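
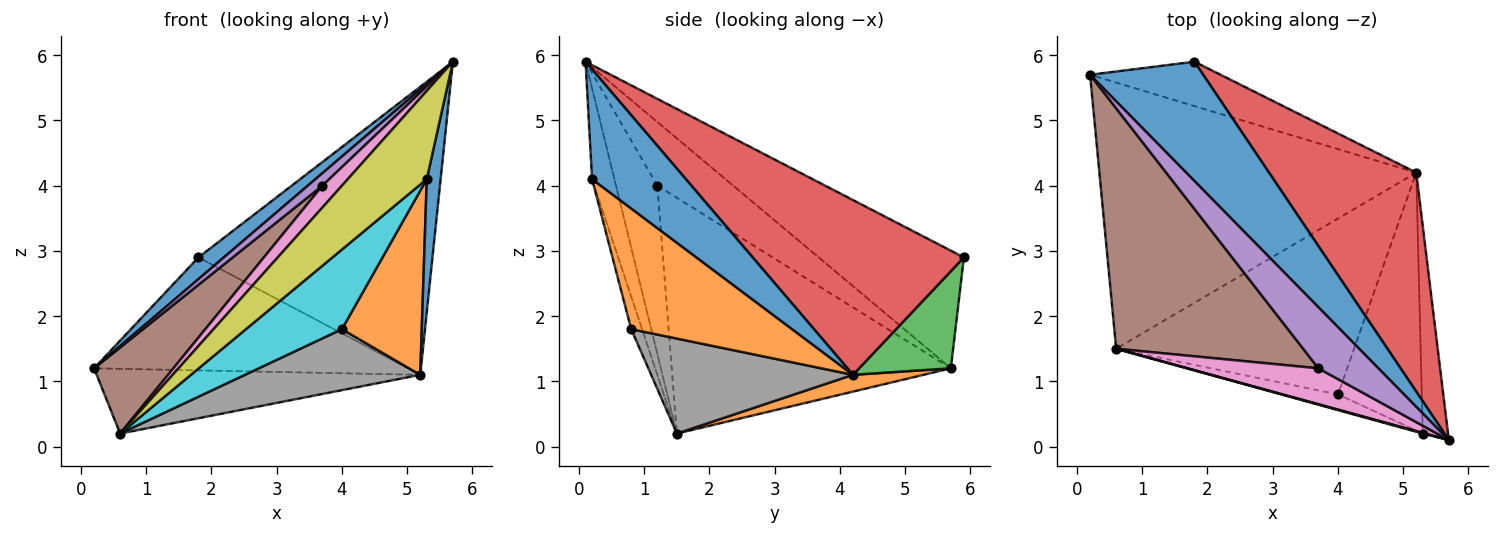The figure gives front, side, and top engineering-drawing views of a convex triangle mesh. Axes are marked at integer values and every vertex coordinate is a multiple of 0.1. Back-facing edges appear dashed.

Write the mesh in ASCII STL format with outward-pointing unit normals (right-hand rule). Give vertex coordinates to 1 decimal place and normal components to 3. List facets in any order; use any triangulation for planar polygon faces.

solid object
 facet normal -0.715 -0.125 0.688
  outer loop
   vertex 1.8 5.9 2.9
   vertex 0.2 5.7 1.2
   vertex 5.7 0.1 5.9
  endloop
 endfacet
 facet normal 0.051 0.236 -0.970
  outer loop
   vertex 5.2 4.2 1.1
   vertex 0.6 1.5 0.2
   vertex 0.2 5.7 1.2
  endloop
 endfacet
 facet normal 0.262 0.898 -0.353
  outer loop
   vertex 5.2 4.2 1.1
   vertex 0.2 5.7 1.2
   vertex 1.8 5.9 2.9
  endloop
 endfacet
 facet normal 0.583 0.647 0.491
  outer loop
   vertex 5.2 4.2 1.1
   vertex 1.8 5.9 2.9
   vertex 5.7 0.1 5.9
  endloop
 endfacet
 facet normal -0.721 -0.138 0.679
  outer loop
   vertex 3.7 1.2 4.0
   vertex 5.7 0.1 5.9
   vertex 0.2 5.7 1.2
  endloop
 endfacet
 facet normal -0.765 -0.217 0.607
  outer loop
   vertex 3.7 1.2 4.0
   vertex 0.2 5.7 1.2
   vertex 0.6 1.5 0.2
  endloop
 endfacet
 facet normal -0.739 -0.350 0.575
  outer loop
   vertex 3.7 1.2 4.0
   vertex 0.6 1.5 0.2
   vertex 5.7 0.1 5.9
  endloop
 endfacet
 facet normal 0.353 -0.307 -0.884
  outer loop
   vertex 4.0 0.8 1.8
   vertex 0.6 1.5 0.2
   vertex 5.2 4.2 1.1
  endloop
 endfacet
 facet normal -0.272 -0.962 0.007
  outer loop
   vertex 5.3 0.2 4.1
   vertex 5.7 0.1 5.9
   vertex 0.6 1.5 0.2
  endloop
 endfacet
 facet normal -0.110 -0.975 -0.192
  outer loop
   vertex 5.3 0.2 4.1
   vertex 0.6 1.5 0.2
   vertex 4.0 0.8 1.8
  endloop
 endfacet
 facet normal 0.965 -0.143 -0.222
  outer loop
   vertex 5.3 0.2 4.1
   vertex 5.2 4.2 1.1
   vertex 5.7 0.1 5.9
  endloop
 endfacet
 facet normal 0.761 -0.377 -0.528
  outer loop
   vertex 5.3 0.2 4.1
   vertex 4.0 0.8 1.8
   vertex 5.2 4.2 1.1
  endloop
 endfacet
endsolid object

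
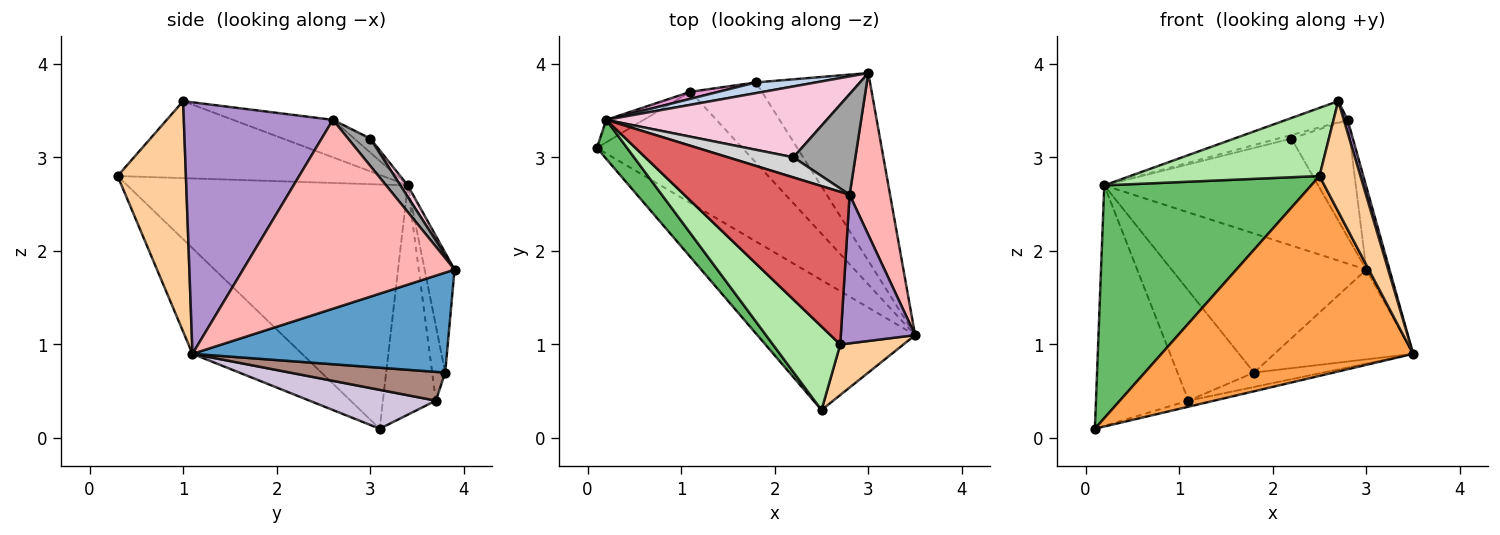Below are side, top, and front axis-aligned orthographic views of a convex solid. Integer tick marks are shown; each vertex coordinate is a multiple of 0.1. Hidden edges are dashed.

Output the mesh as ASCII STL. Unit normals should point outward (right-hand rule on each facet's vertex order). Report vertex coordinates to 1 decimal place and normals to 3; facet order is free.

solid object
 facet normal 0.620 0.338 -0.708
  outer loop
   vertex 1.8 3.8 0.7
   vertex 3.0 3.9 1.8
   vertex 3.5 1.1 0.9
  endloop
 endfacet
 facet normal -0.152 0.986 0.076
  outer loop
   vertex 1.8 3.8 0.7
   vertex 0.2 3.4 2.7
   vertex 3.0 3.9 1.8
  endloop
 endfacet
 facet normal -0.343 -0.788 -0.512
  outer loop
   vertex 2.5 0.3 2.8
   vertex 0.1 3.1 0.1
   vertex 3.5 1.1 0.9
  endloop
 endfacet
 facet normal 0.835 -0.500 0.229
  outer loop
   vertex 2.5 0.3 2.8
   vertex 3.5 1.1 0.9
   vertex 2.7 1.0 3.6
  endloop
 endfacet
 facet normal -0.801 -0.591 0.099
  outer loop
   vertex 2.5 0.3 2.8
   vertex 0.2 3.4 2.7
   vertex 0.1 3.1 0.1
  endloop
 endfacet
 facet normal -0.663 -0.473 0.580
  outer loop
   vertex 2.5 0.3 2.8
   vertex 2.7 1.0 3.6
   vertex 0.2 3.4 2.7
  endloop
 endfacet
 facet normal -0.219 0.134 0.966
  outer loop
   vertex 2.8 2.6 3.4
   vertex 0.2 3.4 2.7
   vertex 2.7 1.0 3.6
  endloop
 endfacet
 facet normal 0.972 0.107 0.208
  outer loop
   vertex 2.8 2.6 3.4
   vertex 3.5 1.1 0.9
   vertex 3.0 3.9 1.8
  endloop
 endfacet
 facet normal 0.959 -0.025 0.283
  outer loop
   vertex 2.8 2.6 3.4
   vertex 2.7 1.0 3.6
   vertex 3.5 1.1 0.9
  endloop
 endfacet
 facet normal 0.258 0.053 -0.965
  outer loop
   vertex 1.1 3.7 0.4
   vertex 3.5 1.1 0.9
   vertex 0.1 3.1 0.1
  endloop
 endfacet
 facet normal 0.369 0.164 -0.915
  outer loop
   vertex 1.1 3.7 0.4
   vertex 1.8 3.8 0.7
   vertex 3.5 1.1 0.9
  endloop
 endfacet
 facet normal -0.495 0.865 -0.081
  outer loop
   vertex 1.1 3.7 0.4
   vertex 0.1 3.1 0.1
   vertex 0.2 3.4 2.7
  endloop
 endfacet
 facet normal -0.167 0.984 0.063
  outer loop
   vertex 1.1 3.7 0.4
   vertex 0.2 3.4 2.7
   vertex 1.8 3.8 0.7
  endloop
 endfacet
 facet normal 0.029 0.833 0.552
  outer loop
   vertex 2.2 3.0 3.2
   vertex 3.0 3.9 1.8
   vertex 0.2 3.4 2.7
  endloop
 endfacet
 facet normal 0.277 0.729 0.627
  outer loop
   vertex 2.2 3.0 3.2
   vertex 2.8 2.6 3.4
   vertex 3.0 3.9 1.8
  endloop
 endfacet
 facet normal -0.206 0.172 0.963
  outer loop
   vertex 2.2 3.0 3.2
   vertex 0.2 3.4 2.7
   vertex 2.8 2.6 3.4
  endloop
 endfacet
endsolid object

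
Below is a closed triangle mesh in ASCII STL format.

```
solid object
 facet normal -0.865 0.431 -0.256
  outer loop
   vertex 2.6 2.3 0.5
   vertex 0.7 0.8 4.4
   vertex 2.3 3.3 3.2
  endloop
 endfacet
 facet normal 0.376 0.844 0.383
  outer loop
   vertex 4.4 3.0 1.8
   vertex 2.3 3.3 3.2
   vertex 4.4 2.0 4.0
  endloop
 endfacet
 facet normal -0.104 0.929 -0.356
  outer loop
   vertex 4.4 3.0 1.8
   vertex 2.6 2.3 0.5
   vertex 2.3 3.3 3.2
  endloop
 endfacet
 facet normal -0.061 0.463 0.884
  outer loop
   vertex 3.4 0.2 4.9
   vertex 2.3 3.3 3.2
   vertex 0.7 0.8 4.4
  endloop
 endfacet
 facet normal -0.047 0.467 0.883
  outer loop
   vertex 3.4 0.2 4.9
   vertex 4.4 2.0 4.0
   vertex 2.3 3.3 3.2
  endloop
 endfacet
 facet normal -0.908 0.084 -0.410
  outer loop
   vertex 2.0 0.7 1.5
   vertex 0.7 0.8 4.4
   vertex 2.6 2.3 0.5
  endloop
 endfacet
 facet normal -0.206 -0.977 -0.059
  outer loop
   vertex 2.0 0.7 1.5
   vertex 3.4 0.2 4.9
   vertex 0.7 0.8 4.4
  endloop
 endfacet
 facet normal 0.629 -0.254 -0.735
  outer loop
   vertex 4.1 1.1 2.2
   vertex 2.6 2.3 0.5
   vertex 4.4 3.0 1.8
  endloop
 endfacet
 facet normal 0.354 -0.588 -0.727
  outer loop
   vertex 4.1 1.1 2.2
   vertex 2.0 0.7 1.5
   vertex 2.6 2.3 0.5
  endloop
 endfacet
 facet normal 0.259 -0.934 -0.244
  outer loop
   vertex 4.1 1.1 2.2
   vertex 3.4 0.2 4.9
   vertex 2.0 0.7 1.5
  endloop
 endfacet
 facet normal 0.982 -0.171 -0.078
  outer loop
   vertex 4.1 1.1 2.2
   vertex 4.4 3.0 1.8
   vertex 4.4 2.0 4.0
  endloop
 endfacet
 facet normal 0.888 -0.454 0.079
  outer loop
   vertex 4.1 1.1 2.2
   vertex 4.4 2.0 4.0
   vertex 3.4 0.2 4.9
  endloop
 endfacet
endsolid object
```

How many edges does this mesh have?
18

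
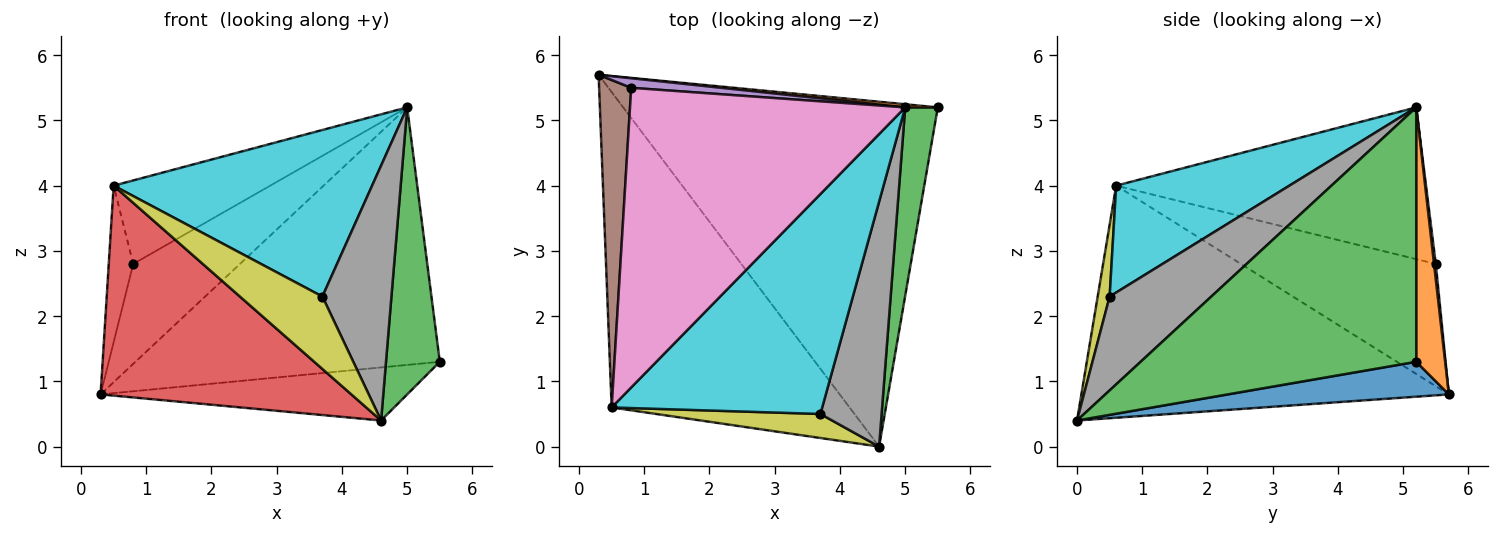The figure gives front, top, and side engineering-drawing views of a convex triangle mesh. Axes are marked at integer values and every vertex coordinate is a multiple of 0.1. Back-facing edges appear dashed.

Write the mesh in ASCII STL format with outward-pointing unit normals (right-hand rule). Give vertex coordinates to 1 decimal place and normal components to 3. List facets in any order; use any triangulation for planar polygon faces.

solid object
 facet normal 0.109 0.151 -0.982
  outer loop
   vertex 4.6 0.0 0.4
   vertex 0.3 5.7 0.8
   vertex 5.5 5.2 1.3
  endloop
 endfacet
 facet normal 0.095 0.995 0.012
  outer loop
   vertex 5.0 5.2 5.2
   vertex 5.5 5.2 1.3
   vertex 0.3 5.7 0.8
  endloop
 endfacet
 facet normal 0.974 -0.190 0.125
  outer loop
   vertex 5.0 5.2 5.2
   vertex 4.6 0.0 0.4
   vertex 5.5 5.2 1.3
  endloop
 endfacet
 facet normal -0.630 -0.430 -0.646
  outer loop
   vertex 0.5 0.6 4.0
   vertex 0.3 5.7 0.8
   vertex 4.6 0.0 0.4
  endloop
 endfacet
 facet normal 0.017 0.995 0.095
  outer loop
   vertex 0.8 5.5 2.8
   vertex 5.0 5.2 5.2
   vertex 0.3 5.7 0.8
  endloop
 endfacet
 facet normal -0.960 0.121 0.252
  outer loop
   vertex 0.8 5.5 2.8
   vertex 0.3 5.7 0.8
   vertex 0.5 0.6 4.0
  endloop
 endfacet
 facet normal -0.469 0.237 0.851
  outer loop
   vertex 0.8 5.5 2.8
   vertex 0.5 0.6 4.0
   vertex 5.0 5.2 5.2
  endloop
 endfacet
 facet normal 0.728 -0.494 0.475
  outer loop
   vertex 3.7 0.5 2.3
   vertex 4.6 0.0 0.4
   vertex 5.0 5.2 5.2
  endloop
 endfacet
 facet normal 0.136 -0.940 0.312
  outer loop
   vertex 3.7 0.5 2.3
   vertex 0.5 0.6 4.0
   vertex 4.6 0.0 0.4
  endloop
 endfacet
 facet normal 0.375 -0.560 0.739
  outer loop
   vertex 3.7 0.5 2.3
   vertex 5.0 5.2 5.2
   vertex 0.5 0.6 4.0
  endloop
 endfacet
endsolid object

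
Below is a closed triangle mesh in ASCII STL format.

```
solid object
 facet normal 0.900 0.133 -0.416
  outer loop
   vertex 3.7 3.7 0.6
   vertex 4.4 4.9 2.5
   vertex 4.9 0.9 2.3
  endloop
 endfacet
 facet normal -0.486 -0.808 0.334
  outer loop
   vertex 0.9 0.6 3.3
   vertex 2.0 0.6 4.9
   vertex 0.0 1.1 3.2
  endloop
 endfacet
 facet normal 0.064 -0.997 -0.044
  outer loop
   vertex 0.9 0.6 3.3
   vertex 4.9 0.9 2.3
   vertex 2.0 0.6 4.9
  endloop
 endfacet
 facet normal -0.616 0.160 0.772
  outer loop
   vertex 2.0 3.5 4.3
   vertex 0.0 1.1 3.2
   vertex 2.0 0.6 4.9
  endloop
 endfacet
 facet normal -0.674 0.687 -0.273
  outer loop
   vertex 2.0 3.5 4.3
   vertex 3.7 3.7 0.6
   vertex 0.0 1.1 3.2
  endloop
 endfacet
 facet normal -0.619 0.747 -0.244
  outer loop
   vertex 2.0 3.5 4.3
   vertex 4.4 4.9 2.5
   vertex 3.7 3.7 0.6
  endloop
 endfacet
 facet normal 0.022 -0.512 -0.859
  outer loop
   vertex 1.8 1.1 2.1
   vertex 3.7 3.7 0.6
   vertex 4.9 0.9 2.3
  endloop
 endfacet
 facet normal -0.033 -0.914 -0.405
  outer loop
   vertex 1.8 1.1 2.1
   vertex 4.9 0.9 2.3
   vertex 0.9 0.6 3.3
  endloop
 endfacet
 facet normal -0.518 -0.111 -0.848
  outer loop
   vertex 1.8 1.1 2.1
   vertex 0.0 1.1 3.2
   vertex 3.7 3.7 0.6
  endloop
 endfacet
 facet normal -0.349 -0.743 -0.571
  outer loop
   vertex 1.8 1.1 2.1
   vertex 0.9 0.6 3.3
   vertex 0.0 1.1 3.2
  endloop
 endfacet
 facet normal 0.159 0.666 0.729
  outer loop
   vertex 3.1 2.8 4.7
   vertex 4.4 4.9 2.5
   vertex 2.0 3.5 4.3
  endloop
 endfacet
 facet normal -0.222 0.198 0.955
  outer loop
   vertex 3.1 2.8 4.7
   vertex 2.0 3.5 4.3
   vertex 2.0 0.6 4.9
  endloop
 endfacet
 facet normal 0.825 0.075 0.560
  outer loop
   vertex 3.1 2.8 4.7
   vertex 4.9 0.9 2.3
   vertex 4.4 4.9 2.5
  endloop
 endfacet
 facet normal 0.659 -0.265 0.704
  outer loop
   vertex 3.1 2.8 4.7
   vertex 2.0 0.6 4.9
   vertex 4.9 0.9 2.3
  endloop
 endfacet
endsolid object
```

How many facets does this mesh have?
14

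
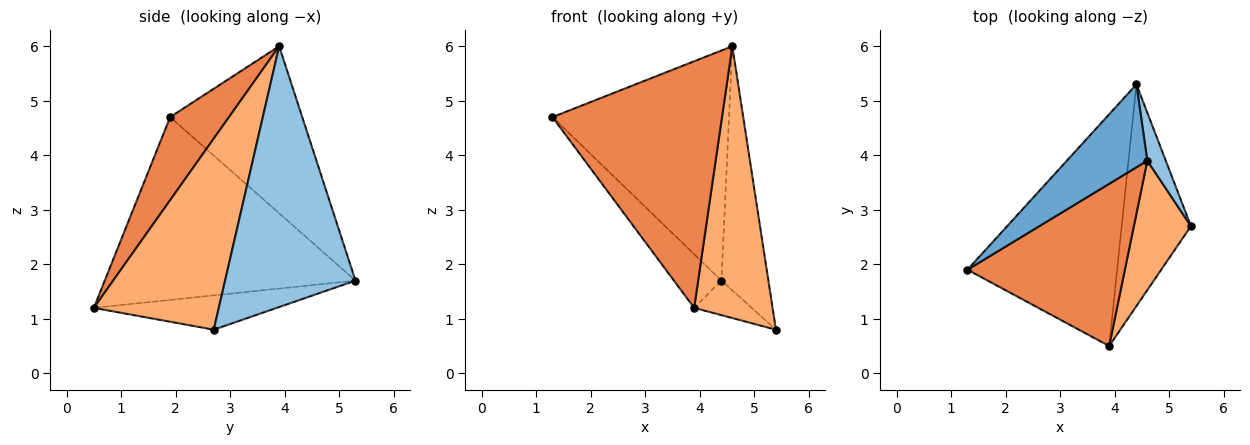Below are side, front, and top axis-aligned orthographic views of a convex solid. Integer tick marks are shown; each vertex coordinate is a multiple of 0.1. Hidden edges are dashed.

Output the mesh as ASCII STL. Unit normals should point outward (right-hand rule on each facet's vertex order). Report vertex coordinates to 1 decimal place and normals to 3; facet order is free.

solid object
 facet normal -0.576 0.769 0.277
  outer loop
   vertex 4.6 3.9 6.0
   vertex 4.4 5.3 1.7
   vertex 1.3 1.9 4.7
  endloop
 endfacet
 facet normal 0.939 0.338 0.066
  outer loop
   vertex 4.6 3.9 6.0
   vertex 5.4 2.7 0.8
   vertex 4.4 5.3 1.7
  endloop
 endfacet
 facet normal -0.766 0.145 -0.627
  outer loop
   vertex 3.9 0.5 1.2
   vertex 1.3 1.9 4.7
   vertex 4.4 5.3 1.7
  endloop
 endfacet
 facet normal -0.439 0.138 -0.888
  outer loop
   vertex 3.9 0.5 1.2
   vertex 4.4 5.3 1.7
   vertex 5.4 2.7 0.8
  endloop
 endfacet
 facet normal 0.278 -0.802 0.528
  outer loop
   vertex 3.9 0.5 1.2
   vertex 4.6 3.9 6.0
   vertex 1.3 1.9 4.7
  endloop
 endfacet
 facet normal 0.821 -0.515 0.245
  outer loop
   vertex 3.9 0.5 1.2
   vertex 5.4 2.7 0.8
   vertex 4.6 3.9 6.0
  endloop
 endfacet
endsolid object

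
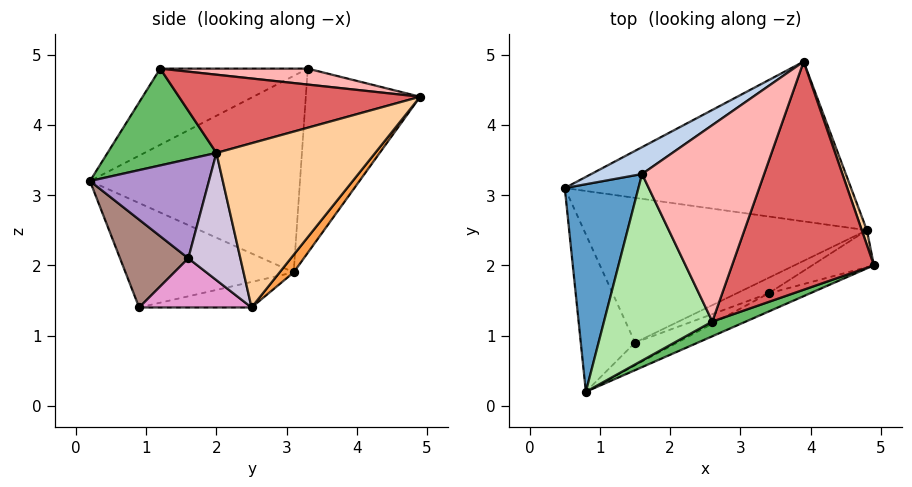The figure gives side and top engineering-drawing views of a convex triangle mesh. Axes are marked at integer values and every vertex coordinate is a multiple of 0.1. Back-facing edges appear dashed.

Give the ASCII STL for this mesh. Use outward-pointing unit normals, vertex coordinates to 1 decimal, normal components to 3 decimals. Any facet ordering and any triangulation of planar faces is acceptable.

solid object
 facet normal -0.935 0.060 0.350
  outer loop
   vertex 1.6 3.3 4.8
   vertex 0.5 3.1 1.9
   vertex 0.8 0.2 3.2
  endloop
 endfacet
 facet normal -0.547 0.824 0.151
  outer loop
   vertex 3.9 4.9 4.4
   vertex 0.5 3.1 1.9
   vertex 1.6 3.3 4.8
  endloop
 endfacet
 facet normal 0.038 0.786 -0.617
  outer loop
   vertex 4.8 2.5 1.4
   vertex 0.5 3.1 1.9
   vertex 3.9 4.9 4.4
  endloop
 endfacet
 facet normal 0.947 0.319 0.029
  outer loop
   vertex 4.8 2.5 1.4
   vertex 3.9 4.9 4.4
   vertex 4.9 2.0 3.6
  endloop
 endfacet
 facet normal 0.387 -0.912 0.134
  outer loop
   vertex 2.6 1.2 4.8
   vertex 0.8 0.2 3.2
   vertex 4.9 2.0 3.6
  endloop
 endfacet
 facet normal -0.555 -0.264 0.789
  outer loop
   vertex 2.6 1.2 4.8
   vertex 1.6 3.3 4.8
   vertex 0.8 0.2 3.2
  endloop
 endfacet
 facet normal 0.482 -0.075 0.873
  outer loop
   vertex 2.6 1.2 4.8
   vertex 4.9 2.0 3.6
   vertex 3.9 4.9 4.4
  endloop
 endfacet
 facet normal 0.129 0.062 0.990
  outer loop
   vertex 2.6 1.2 4.8
   vertex 3.9 4.9 4.4
   vertex 1.6 3.3 4.8
  endloop
 endfacet
 facet normal 0.410 -0.896 -0.171
  outer loop
   vertex 3.4 1.6 2.1
   vertex 4.9 2.0 3.6
   vertex 0.8 0.2 3.2
  endloop
 endfacet
 facet normal 0.449 -0.867 -0.217
  outer loop
   vertex 3.4 1.6 2.1
   vertex 4.8 2.5 1.4
   vertex 4.9 2.0 3.6
  endloop
 endfacet
 facet normal 0.401 -0.896 -0.192
  outer loop
   vertex 1.5 0.9 1.4
   vertex 3.4 1.6 2.1
   vertex 0.8 0.2 3.2
  endloop
 endfacet
 facet normal -0.850 -0.286 -0.442
  outer loop
   vertex 1.5 0.9 1.4
   vertex 0.8 0.2 3.2
   vertex 0.5 3.1 1.9
  endloop
 endfacet
 facet normal 0.420 -0.866 -0.274
  outer loop
   vertex 1.5 0.9 1.4
   vertex 4.8 2.5 1.4
   vertex 3.4 1.6 2.1
  endloop
 endfacet
 facet normal -0.088 0.182 -0.979
  outer loop
   vertex 1.5 0.9 1.4
   vertex 0.5 3.1 1.9
   vertex 4.8 2.5 1.4
  endloop
 endfacet
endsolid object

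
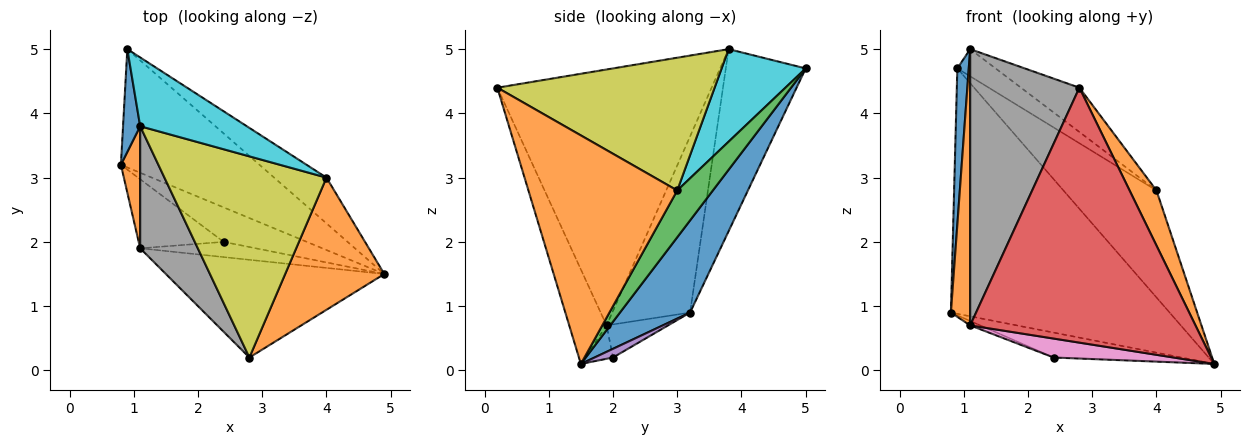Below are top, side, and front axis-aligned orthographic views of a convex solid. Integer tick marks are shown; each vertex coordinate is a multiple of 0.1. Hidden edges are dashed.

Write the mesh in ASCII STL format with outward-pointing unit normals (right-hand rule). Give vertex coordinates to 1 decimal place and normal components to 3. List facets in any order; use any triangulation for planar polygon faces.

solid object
 facet normal 0.277 0.865 -0.417
  outer loop
   vertex 0.9 5.0 4.7
   vertex 4.9 1.5 0.1
   vertex 0.8 3.2 0.9
  endloop
 endfacet
 facet normal 0.905 -0.164 0.393
  outer loop
   vertex 4.0 3.0 2.8
   vertex 2.8 0.2 4.4
   vertex 4.9 1.5 0.1
  endloop
 endfacet
 facet normal 0.332 0.867 -0.371
  outer loop
   vertex 4.0 3.0 2.8
   vertex 4.9 1.5 0.1
   vertex 0.9 5.0 4.7
  endloop
 endfacet
 facet normal -0.153 -0.923 -0.354
  outer loop
   vertex 1.1 1.9 0.7
   vertex 4.9 1.5 0.1
   vertex 2.8 0.2 4.4
  endloop
 endfacet
 facet normal 0.084 0.584 -0.808
  outer loop
   vertex 2.4 2.0 0.2
   vertex 0.8 3.2 0.9
   vertex 4.9 1.5 0.1
  endloop
 endfacet
 facet normal -0.362 0.059 -0.930
  outer loop
   vertex 2.4 2.0 0.2
   vertex 1.1 1.9 0.7
   vertex 0.8 3.2 0.9
  endloop
 endfacet
 facet normal -0.178 -0.767 -0.616
  outer loop
   vertex 2.4 2.0 0.2
   vertex 4.9 1.5 0.1
   vertex 1.1 1.9 0.7
  endloop
 endfacet
 facet normal -0.874 -0.445 0.197
  outer loop
   vertex 1.1 3.8 5.0
   vertex 1.1 1.9 0.7
   vertex 2.8 0.2 4.4
  endloop
 endfacet
 facet normal 0.625 0.168 0.763
  outer loop
   vertex 1.1 3.8 5.0
   vertex 2.8 0.2 4.4
   vertex 4.0 3.0 2.8
  endloop
 endfacet
 facet normal 0.628 0.286 0.724
  outer loop
   vertex 1.1 3.8 5.0
   vertex 4.0 3.0 2.8
   vertex 0.9 5.0 4.7
  endloop
 endfacet
 facet normal -0.986 -0.141 0.093
  outer loop
   vertex 1.1 3.8 5.0
   vertex 0.9 5.0 4.7
   vertex 0.8 3.2 0.9
  endloop
 endfacet
 facet normal -0.965 -0.239 0.106
  outer loop
   vertex 1.1 3.8 5.0
   vertex 0.8 3.2 0.9
   vertex 1.1 1.9 0.7
  endloop
 endfacet
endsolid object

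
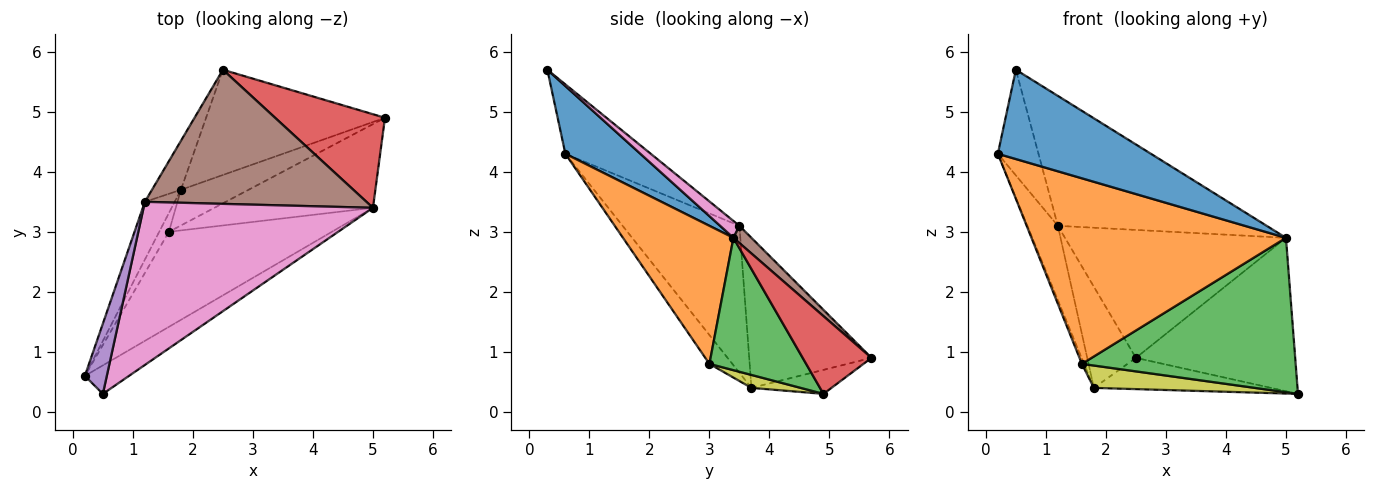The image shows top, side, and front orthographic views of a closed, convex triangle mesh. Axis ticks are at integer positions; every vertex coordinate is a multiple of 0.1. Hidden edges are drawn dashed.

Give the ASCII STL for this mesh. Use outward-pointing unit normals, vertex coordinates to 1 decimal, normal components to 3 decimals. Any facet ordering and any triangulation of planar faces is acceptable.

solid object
 facet normal 0.423 -0.863 -0.276
  outer loop
   vertex 5.0 3.4 2.9
   vertex 0.5 0.3 5.7
   vertex 0.2 0.6 4.3
  endloop
 endfacet
 facet normal 0.360 -0.830 -0.425
  outer loop
   vertex 5.0 3.4 2.9
   vertex 0.2 0.6 4.3
   vertex 1.6 3.0 0.8
  endloop
 endfacet
 facet normal 0.370 -0.817 -0.443
  outer loop
   vertex 5.0 3.4 2.9
   vertex 1.6 3.0 0.8
   vertex 5.2 4.9 0.3
  endloop
 endfacet
 facet normal 0.346 0.801 0.489
  outer loop
   vertex 5.0 3.4 2.9
   vertex 5.2 4.9 0.3
   vertex 2.5 5.7 0.9
  endloop
 endfacet
 facet normal -0.868 0.413 0.275
  outer loop
   vertex 1.2 3.5 3.1
   vertex 0.2 0.6 4.3
   vertex 0.5 0.3 5.7
  endloop
 endfacet
 facet normal 0.056 0.689 0.722
  outer loop
   vertex 1.2 3.5 3.1
   vertex 5.0 3.4 2.9
   vertex 2.5 5.7 0.9
  endloop
 endfacet
 facet normal 0.057 0.622 0.781
  outer loop
   vertex 1.2 3.5 3.1
   vertex 0.5 0.3 5.7
   vertex 5.0 3.4 2.9
  endloop
 endfacet
 facet normal -0.128 0.282 -0.951
  outer loop
   vertex 1.8 3.7 0.4
   vertex 2.5 5.7 0.9
   vertex 5.2 4.9 0.3
  endloop
 endfacet
 facet normal 0.160 -0.524 -0.837
  outer loop
   vertex 1.8 3.7 0.4
   vertex 5.2 4.9 0.3
   vertex 1.6 3.0 0.8
  endloop
 endfacet
 facet normal -0.915 0.364 -0.176
  outer loop
   vertex 1.8 3.7 0.4
   vertex 1.2 3.5 3.1
   vertex 2.5 5.7 0.9
  endloop
 endfacet
 facet normal -0.944 0.089 -0.317
  outer loop
   vertex 1.8 3.7 0.4
   vertex 1.6 3.0 0.8
   vertex 0.2 0.6 4.3
  endloop
 endfacet
 facet normal -0.949 0.248 -0.193
  outer loop
   vertex 1.8 3.7 0.4
   vertex 0.2 0.6 4.3
   vertex 1.2 3.5 3.1
  endloop
 endfacet
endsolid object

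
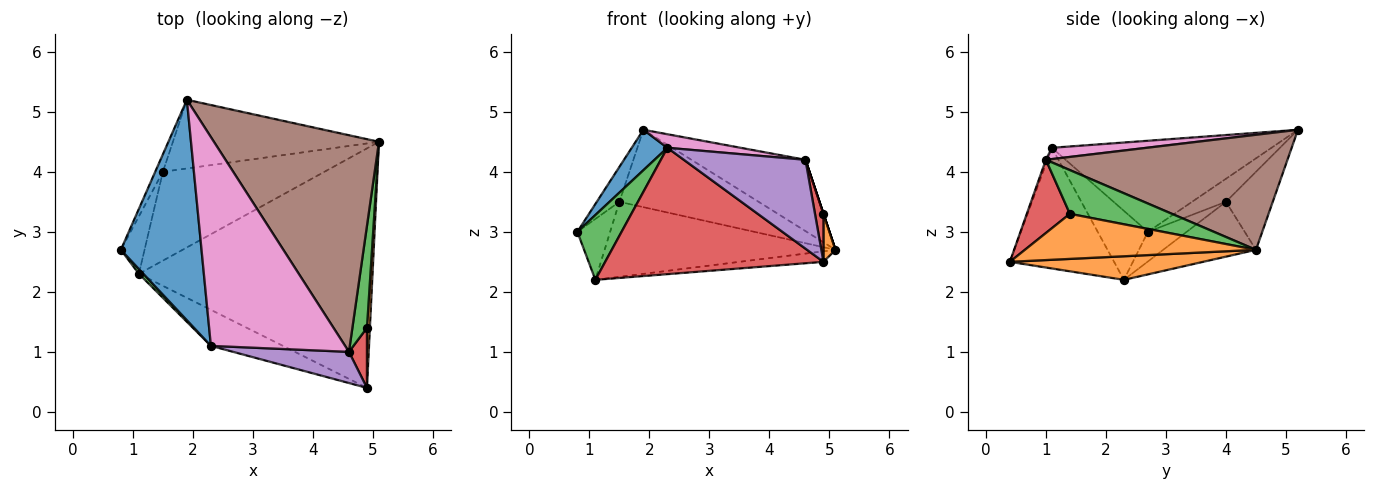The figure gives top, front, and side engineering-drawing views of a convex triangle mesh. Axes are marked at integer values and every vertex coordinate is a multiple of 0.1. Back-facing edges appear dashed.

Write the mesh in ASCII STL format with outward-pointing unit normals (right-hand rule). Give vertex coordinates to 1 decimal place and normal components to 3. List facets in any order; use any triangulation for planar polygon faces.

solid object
 facet normal -0.743 -0.121 0.658
  outer loop
   vertex 2.3 1.1 4.4
   vertex 1.9 5.2 4.7
   vertex 0.8 2.7 3.0
  endloop
 endfacet
 facet normal 0.100 0.044 -0.994
  outer loop
   vertex 1.1 2.3 2.2
   vertex 5.1 4.5 2.7
   vertex 4.9 0.4 2.5
  endloop
 endfacet
 facet normal -0.750 -0.660 0.049
  outer loop
   vertex 1.1 2.3 2.2
   vertex 2.3 1.1 4.4
   vertex 0.8 2.7 3.0
  endloop
 endfacet
 facet normal -0.417 -0.874 -0.249
  outer loop
   vertex 1.1 2.3 2.2
   vertex 4.9 0.4 2.5
   vertex 2.3 1.1 4.4
  endloop
 endfacet
 facet normal -0.012 -0.944 0.331
  outer loop
   vertex 4.6 1.0 4.2
   vertex 2.3 1.1 4.4
   vertex 4.9 0.4 2.5
  endloop
 endfacet
 facet normal 0.552 0.261 0.792
  outer loop
   vertex 4.6 1.0 4.2
   vertex 5.1 4.5 2.7
   vertex 1.9 5.2 4.7
  endloop
 endfacet
 facet normal 0.084 -0.065 0.994
  outer loop
   vertex 4.6 1.0 4.2
   vertex 1.9 5.2 4.7
   vertex 2.3 1.1 4.4
  endloop
 endfacet
 facet normal -0.244 0.725 -0.644
  outer loop
   vertex 1.5 4.0 3.5
   vertex 1.9 5.2 4.7
   vertex 5.1 4.5 2.7
  endloop
 endfacet
 facet normal -0.251 0.625 -0.740
  outer loop
   vertex 1.5 4.0 3.5
   vertex 5.1 4.5 2.7
   vertex 1.1 2.3 2.2
  endloop
 endfacet
 facet normal -0.802 0.535 -0.267
  outer loop
   vertex 1.5 4.0 3.5
   vertex 0.8 2.7 3.0
   vertex 1.9 5.2 4.7
  endloop
 endfacet
 facet normal -0.652 0.551 -0.520
  outer loop
   vertex 1.5 4.0 3.5
   vertex 1.1 2.3 2.2
   vertex 0.8 2.7 3.0
  endloop
 endfacet
 facet normal 0.997 -0.052 0.065
  outer loop
   vertex 4.9 1.4 3.3
   vertex 4.9 0.4 2.5
   vertex 5.1 4.5 2.7
  endloop
 endfacet
 facet normal 0.949 0.000 0.316
  outer loop
   vertex 4.9 1.4 3.3
   vertex 5.1 4.5 2.7
   vertex 4.6 1.0 4.2
  endloop
 endfacet
 facet normal 0.954 -0.188 0.235
  outer loop
   vertex 4.9 1.4 3.3
   vertex 4.6 1.0 4.2
   vertex 4.9 0.4 2.5
  endloop
 endfacet
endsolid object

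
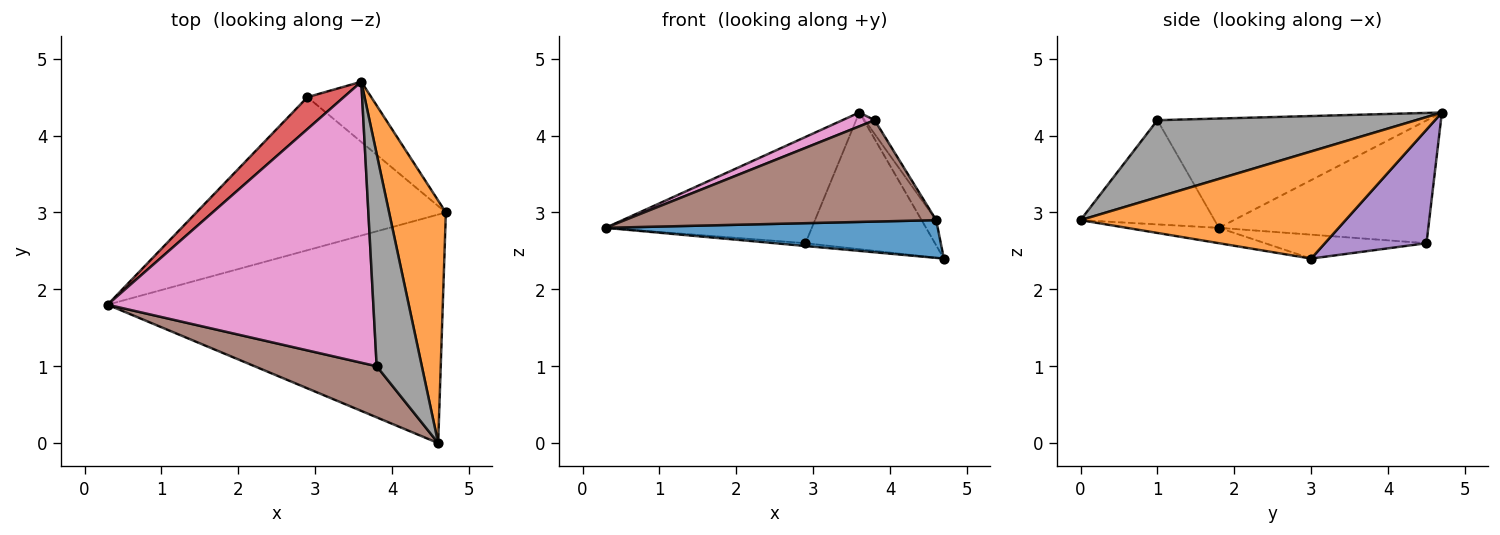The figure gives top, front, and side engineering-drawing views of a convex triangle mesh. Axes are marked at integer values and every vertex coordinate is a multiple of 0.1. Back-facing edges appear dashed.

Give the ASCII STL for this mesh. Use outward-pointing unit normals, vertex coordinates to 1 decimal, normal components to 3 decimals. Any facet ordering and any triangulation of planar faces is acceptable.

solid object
 facet normal -0.045 -0.163 -0.986
  outer loop
   vertex 4.6 0.0 2.9
   vertex 0.3 1.8 2.8
   vertex 4.7 3.0 2.4
  endloop
 endfacet
 facet normal 0.883 0.049 0.468
  outer loop
   vertex 3.6 4.7 4.3
   vertex 4.6 0.0 2.9
   vertex 4.7 3.0 2.4
  endloop
 endfacet
 facet normal -0.095 0.018 -0.995
  outer loop
   vertex 2.9 4.5 2.6
   vertex 4.7 3.0 2.4
   vertex 0.3 1.8 2.8
  endloop
 endfacet
 facet normal -0.697 0.687 0.206
  outer loop
   vertex 2.9 4.5 2.6
   vertex 0.3 1.8 2.8
   vertex 3.6 4.7 4.3
  endloop
 endfacet
 facet normal 0.583 0.743 -0.328
  outer loop
   vertex 2.9 4.5 2.6
   vertex 3.6 4.7 4.3
   vertex 4.7 3.0 2.4
  endloop
 endfacet
 facet normal -0.359 -0.833 0.420
  outer loop
   vertex 3.8 1.0 4.2
   vertex 0.3 1.8 2.8
   vertex 4.6 0.0 2.9
  endloop
 endfacet
 facet normal -0.380 -0.046 0.924
  outer loop
   vertex 3.8 1.0 4.2
   vertex 3.6 4.7 4.3
   vertex 0.3 1.8 2.8
  endloop
 endfacet
 facet normal 0.862 0.033 0.505
  outer loop
   vertex 3.8 1.0 4.2
   vertex 4.6 0.0 2.9
   vertex 3.6 4.7 4.3
  endloop
 endfacet
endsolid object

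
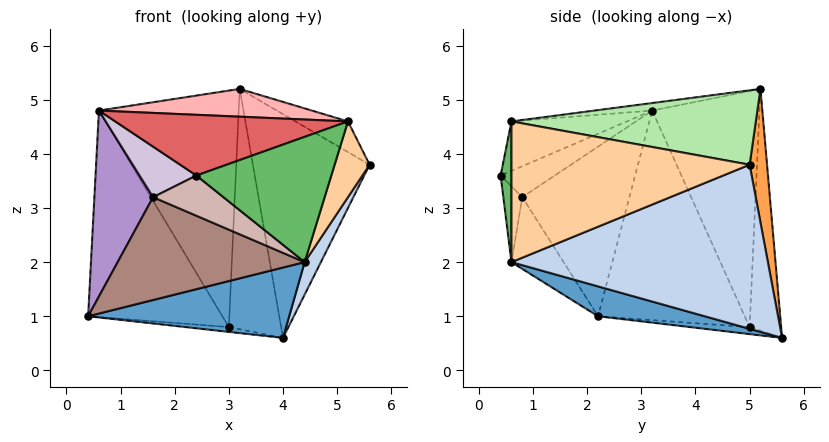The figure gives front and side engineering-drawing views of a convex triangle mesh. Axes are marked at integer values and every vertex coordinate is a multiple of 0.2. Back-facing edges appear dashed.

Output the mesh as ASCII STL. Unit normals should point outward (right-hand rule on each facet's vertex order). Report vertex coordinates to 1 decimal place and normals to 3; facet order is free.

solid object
 facet normal 0.136 -0.257 -0.957
  outer loop
   vertex 4.0 5.6 0.6
   vertex 4.4 0.6 2.0
   vertex 0.4 2.2 1.0
  endloop
 endfacet
 facet normal 0.889 -0.056 -0.455
  outer loop
   vertex 4.0 5.6 0.6
   vertex 5.6 5.0 3.8
   vertex 4.4 0.6 2.0
  endloop
 endfacet
 facet normal 0.147 0.983 0.111
  outer loop
   vertex 4.0 5.6 0.6
   vertex 3.2 5.2 5.2
   vertex 5.6 5.0 3.8
  endloop
 endfacet
 facet normal 0.947 -0.139 -0.291
  outer loop
   vertex 5.2 0.6 4.6
   vertex 4.4 0.6 2.0
   vertex 5.6 5.0 3.8
  endloop
 endfacet
 facet normal 0.080 -0.996 -0.025
  outer loop
   vertex 5.2 0.6 4.6
   vertex 2.4 0.4 3.6
   vertex 4.4 0.6 2.0
  endloop
 endfacet
 facet normal 0.508 0.109 0.855
  outer loop
   vertex 5.2 0.6 4.6
   vertex 5.6 5.0 3.8
   vertex 3.2 5.2 5.2
  endloop
 endfacet
 facet normal -0.255 -0.515 0.818
  outer loop
   vertex 5.2 0.6 4.6
   vertex 0.6 3.2 4.8
   vertex 2.4 0.4 3.6
  endloop
 endfacet
 facet normal -0.040 -0.146 0.988
  outer loop
   vertex 5.2 0.6 4.6
   vertex 3.2 5.2 5.2
   vertex 0.6 3.2 4.8
  endloop
 endfacet
 facet normal -0.864 -0.473 0.170
  outer loop
   vertex 1.6 0.8 3.2
   vertex 0.6 3.2 4.8
   vertex 0.4 2.2 1.0
  endloop
 endfacet
 facet normal -0.577 -0.606 0.548
  outer loop
   vertex 1.6 0.8 3.2
   vertex 2.4 0.4 3.6
   vertex 0.6 3.2 4.8
  endloop
 endfacet
 facet normal -0.244 -0.873 -0.423
  outer loop
   vertex 1.6 0.8 3.2
   vertex 0.4 2.2 1.0
   vertex 4.4 0.6 2.0
  endloop
 endfacet
 facet normal -0.237 -0.882 -0.407
  outer loop
   vertex 1.6 0.8 3.2
   vertex 4.4 0.6 2.0
   vertex 2.4 0.4 3.6
  endloop
 endfacet
 facet normal -0.731 0.669 -0.138
  outer loop
   vertex 3.0 5.0 0.8
   vertex 0.4 2.2 1.0
   vertex 0.6 3.2 4.8
  endloop
 endfacet
 facet normal -0.325 0.236 -0.916
  outer loop
   vertex 3.0 5.0 0.8
   vertex 4.0 5.6 0.6
   vertex 0.4 2.2 1.0
  endloop
 endfacet
 facet normal -0.609 0.793 -0.008
  outer loop
   vertex 3.0 5.0 0.8
   vertex 0.6 3.2 4.8
   vertex 3.2 5.2 5.2
  endloop
 endfacet
 facet normal -0.517 0.856 -0.015
  outer loop
   vertex 3.0 5.0 0.8
   vertex 3.2 5.2 5.2
   vertex 4.0 5.6 0.6
  endloop
 endfacet
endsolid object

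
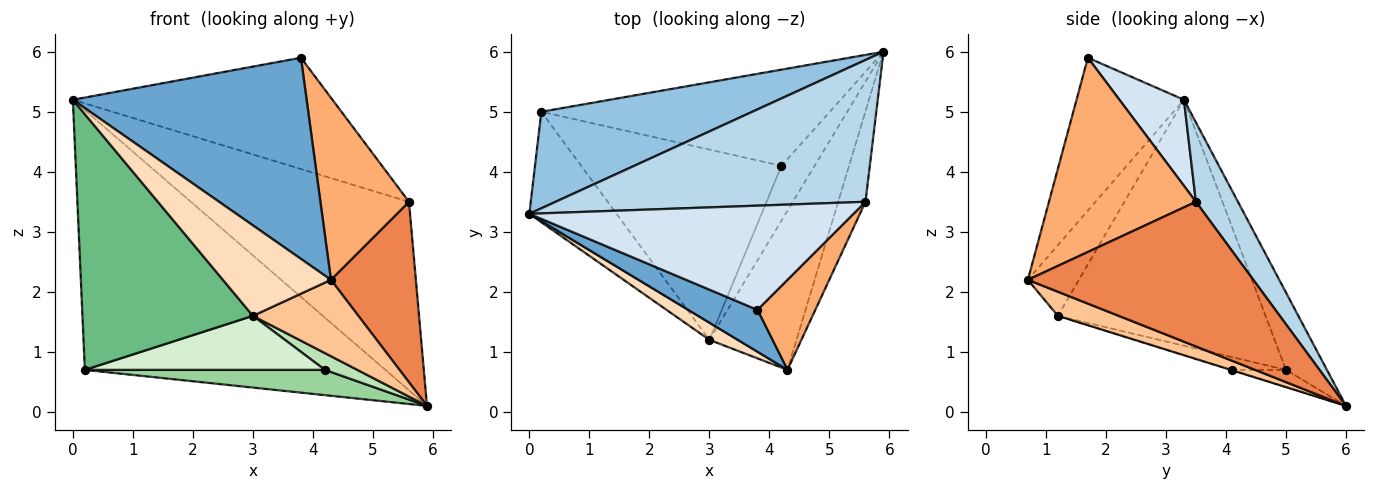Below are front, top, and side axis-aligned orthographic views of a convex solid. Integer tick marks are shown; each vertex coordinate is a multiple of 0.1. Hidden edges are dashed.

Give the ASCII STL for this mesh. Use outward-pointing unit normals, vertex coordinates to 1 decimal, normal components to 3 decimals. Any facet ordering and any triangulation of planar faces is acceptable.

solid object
 facet normal -0.410 -0.893 0.186
  outer loop
   vertex 3.8 1.7 5.9
   vertex 0.0 3.3 5.2
   vertex 4.3 0.7 2.2
  endloop
 endfacet
 facet normal -0.127 0.930 0.346
  outer loop
   vertex 0.2 5.0 0.7
   vertex 0.0 3.3 5.2
   vertex 5.9 6.0 0.1
  endloop
 endfacet
 facet normal 0.152 0.790 0.594
  outer loop
   vertex 5.6 3.5 3.5
   vertex 5.9 6.0 0.1
   vertex 0.0 3.3 5.2
  endloop
 endfacet
 facet normal 0.179 0.718 0.673
  outer loop
   vertex 5.6 3.5 3.5
   vertex 0.0 3.3 5.2
   vertex 3.8 1.7 5.9
  endloop
 endfacet
 facet normal 0.922 -0.347 -0.174
  outer loop
   vertex 5.6 3.5 3.5
   vertex 4.3 0.7 2.2
   vertex 5.9 6.0 0.1
  endloop
 endfacet
 facet normal 0.830 -0.500 0.247
  outer loop
   vertex 5.6 3.5 3.5
   vertex 3.8 1.7 5.9
   vertex 4.3 0.7 2.2
  endloop
 endfacet
 facet normal 0.242 -0.420 -0.875
  outer loop
   vertex 3.0 1.2 1.6
   vertex 5.9 6.0 0.1
   vertex 4.3 0.7 2.2
  endloop
 endfacet
 facet normal -0.421 -0.891 0.169
  outer loop
   vertex 3.0 1.2 1.6
   vertex 4.3 0.7 2.2
   vertex 0.0 3.3 5.2
  endloop
 endfacet
 facet normal -0.745 -0.612 -0.264
  outer loop
   vertex 3.0 1.2 1.6
   vertex 0.0 3.3 5.2
   vertex 0.2 5.0 0.7
  endloop
 endfacet
 facet normal -0.057 -0.254 -0.966
  outer loop
   vertex 4.2 4.1 0.7
   vertex 0.2 5.0 0.7
   vertex 5.9 6.0 0.1
  endloop
 endfacet
 facet normal -0.011 -0.292 -0.956
  outer loop
   vertex 4.2 4.1 0.7
   vertex 5.9 6.0 0.1
   vertex 3.0 1.2 1.6
  endloop
 endfacet
 facet normal -0.061 -0.273 -0.960
  outer loop
   vertex 4.2 4.1 0.7
   vertex 3.0 1.2 1.6
   vertex 0.2 5.0 0.7
  endloop
 endfacet
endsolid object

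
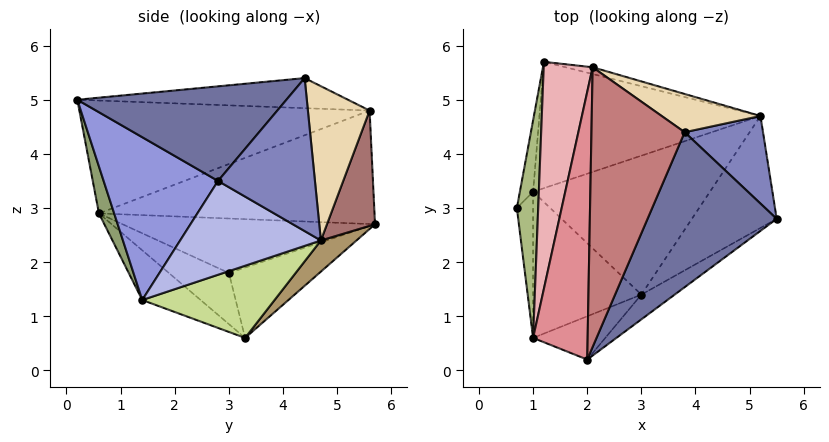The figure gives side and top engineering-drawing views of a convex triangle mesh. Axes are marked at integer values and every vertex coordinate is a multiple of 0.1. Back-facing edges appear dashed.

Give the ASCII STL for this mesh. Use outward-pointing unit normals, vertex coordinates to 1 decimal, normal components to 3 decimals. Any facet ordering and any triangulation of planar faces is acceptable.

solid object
 facet normal 0.561 -0.313 0.766
  outer loop
   vertex 3.8 4.4 5.4
   vertex 2.0 0.2 5.0
   vertex 5.5 2.8 3.5
  endloop
 endfacet
 facet normal 0.825 0.375 0.423
  outer loop
   vertex 5.2 4.7 2.4
   vertex 3.8 4.4 5.4
   vertex 5.5 2.8 3.5
  endloop
 endfacet
 facet normal 0.560 -0.820 -0.115
  outer loop
   vertex 3.0 1.4 1.3
   vertex 5.5 2.8 3.5
   vertex 2.0 0.2 5.0
  endloop
 endfacet
 facet normal 0.716 -0.262 -0.647
  outer loop
   vertex 3.0 1.4 1.3
   vertex 5.2 4.7 2.4
   vertex 5.5 2.8 3.5
  endloop
 endfacet
 facet normal 0.170 -0.950 -0.262
  outer loop
   vertex 1.0 0.6 2.9
   vertex 3.0 1.4 1.3
   vertex 2.0 0.2 5.0
  endloop
 endfacet
 facet normal -0.930 0.051 0.364
  outer loop
   vertex 1.0 0.6 2.9
   vertex 1.2 5.7 2.7
   vertex 0.7 3.0 1.8
  endloop
 endfacet
 facet normal 0.377 0.057 -0.924
  outer loop
   vertex 1.0 3.3 0.6
   vertex 5.2 4.7 2.4
   vertex 3.0 1.4 1.3
  endloop
 endfacet
 facet normal -0.955 0.237 -0.180
  outer loop
   vertex 1.0 3.3 0.6
   vertex 0.7 3.0 1.8
   vertex 1.2 5.7 2.7
  endloop
 endfacet
 facet normal 0.106 0.650 -0.753
  outer loop
   vertex 1.0 3.3 0.6
   vertex 1.2 5.7 2.7
   vertex 5.2 4.7 2.4
  endloop
 endfacet
 facet normal -0.923 -0.250 -0.293
  outer loop
   vertex 1.0 3.3 0.6
   vertex 1.0 0.6 2.9
   vertex 0.7 3.0 1.8
  endloop
 endfacet
 facet normal -0.330 -0.612 -0.719
  outer loop
   vertex 1.0 3.3 0.6
   vertex 3.0 1.4 1.3
   vertex 1.0 0.6 2.9
  endloop
 endfacet
 facet normal 0.475 0.826 0.304
  outer loop
   vertex 2.1 5.6 4.8
   vertex 3.8 4.4 5.4
   vertex 5.2 4.7 2.4
  endloop
 endfacet
 facet normal 0.238 0.970 -0.056
  outer loop
   vertex 2.1 5.6 4.8
   vertex 5.2 4.7 2.4
   vertex 1.2 5.7 2.7
  endloop
 endfacet
 facet normal -0.307 0.041 0.951
  outer loop
   vertex 2.1 5.6 4.8
   vertex 2.0 0.2 5.0
   vertex 3.8 4.4 5.4
  endloop
 endfacet
 facet normal -0.900 0.033 0.435
  outer loop
   vertex 2.1 5.6 4.8
   vertex 1.0 0.6 2.9
   vertex 2.0 0.2 5.0
  endloop
 endfacet
 facet normal -0.917 0.051 0.395
  outer loop
   vertex 2.1 5.6 4.8
   vertex 1.2 5.7 2.7
   vertex 1.0 0.6 2.9
  endloop
 endfacet
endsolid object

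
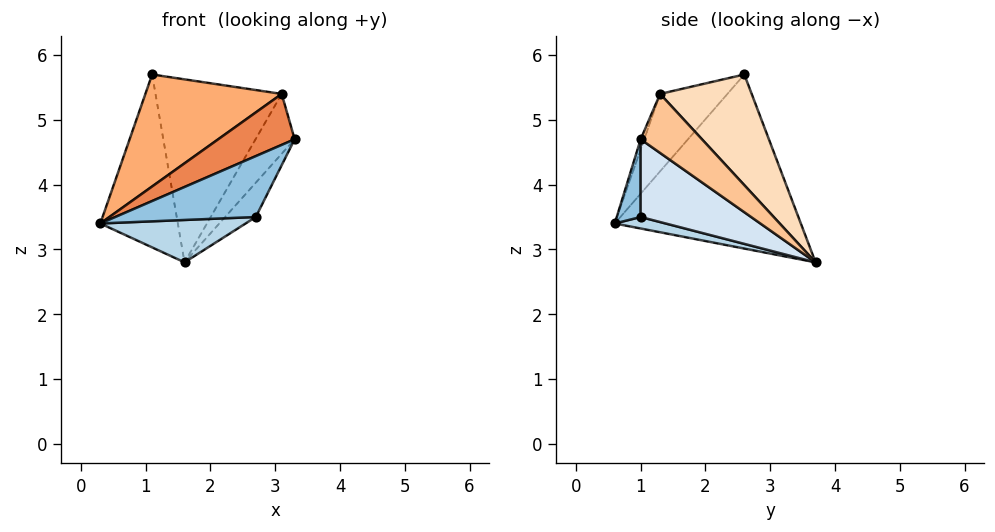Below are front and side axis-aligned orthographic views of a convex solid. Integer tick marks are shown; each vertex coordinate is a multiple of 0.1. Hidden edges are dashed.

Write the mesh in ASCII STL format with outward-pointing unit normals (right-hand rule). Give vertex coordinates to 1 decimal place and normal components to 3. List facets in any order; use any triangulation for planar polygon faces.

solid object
 facet normal -0.923 0.385 -0.013
  outer loop
   vertex 1.1 2.6 5.7
   vertex 1.6 3.7 2.8
   vertex 0.3 0.6 3.4
  endloop
 endfacet
 facet normal 0.167 -0.982 -0.084
  outer loop
   vertex 2.7 1.0 3.5
   vertex 3.3 1.0 4.7
   vertex 0.3 0.6 3.4
  endloop
 endfacet
 facet normal 0.077 -0.221 -0.972
  outer loop
   vertex 2.7 1.0 3.5
   vertex 0.3 0.6 3.4
   vertex 1.6 3.7 2.8
  endloop
 endfacet
 facet normal 0.868 0.241 -0.434
  outer loop
   vertex 2.7 1.0 3.5
   vertex 1.6 3.7 2.8
   vertex 3.3 1.0 4.7
  endloop
 endfacet
 facet normal -0.043 -0.923 0.383
  outer loop
   vertex 3.1 1.3 5.4
   vertex 0.3 0.6 3.4
   vertex 3.3 1.0 4.7
  endloop
 endfacet
 facet normal -0.324 -0.655 0.682
  outer loop
   vertex 3.1 1.3 5.4
   vertex 1.1 2.6 5.7
   vertex 0.3 0.6 3.4
  endloop
 endfacet
 facet normal 0.843 0.538 0.010
  outer loop
   vertex 3.1 1.3 5.4
   vertex 3.3 1.0 4.7
   vertex 1.6 3.7 2.8
  endloop
 endfacet
 facet normal 0.544 0.749 0.378
  outer loop
   vertex 3.1 1.3 5.4
   vertex 1.6 3.7 2.8
   vertex 1.1 2.6 5.7
  endloop
 endfacet
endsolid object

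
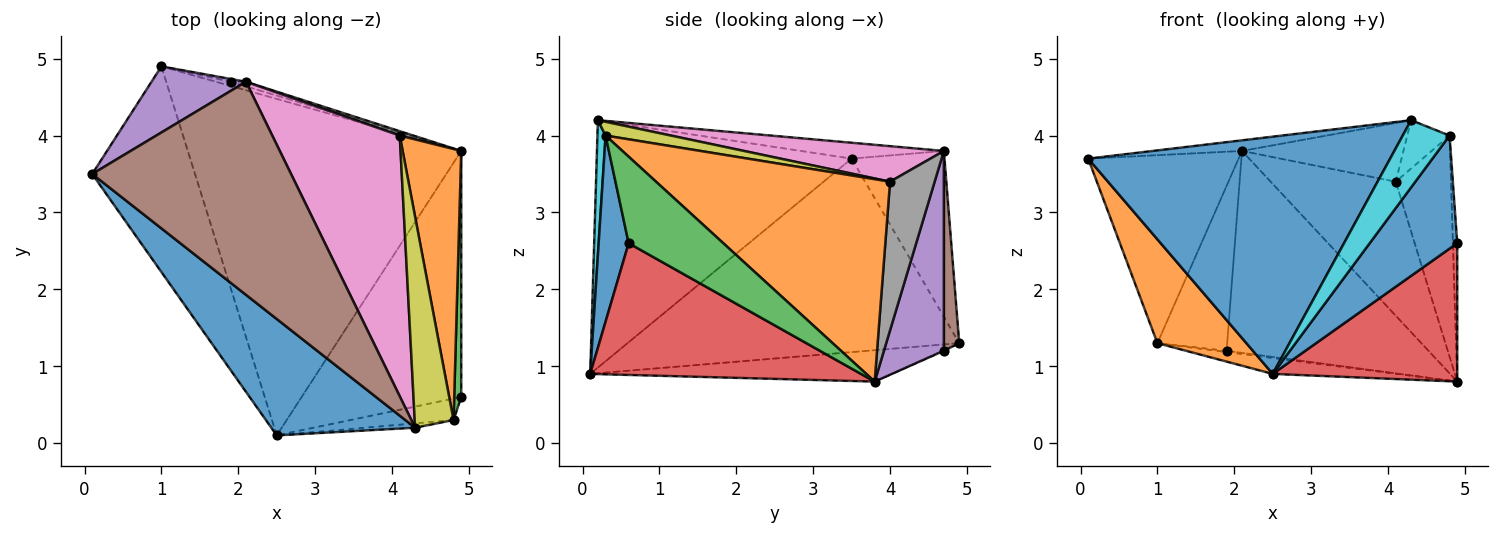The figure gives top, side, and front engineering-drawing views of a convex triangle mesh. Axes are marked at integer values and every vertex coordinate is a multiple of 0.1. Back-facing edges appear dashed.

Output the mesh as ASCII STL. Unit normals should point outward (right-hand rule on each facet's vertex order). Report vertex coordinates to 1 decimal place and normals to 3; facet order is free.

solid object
 facet normal -0.604 -0.715 0.351
  outer loop
   vertex 2.5 0.1 0.9
   vertex 4.3 0.2 4.2
   vertex 0.1 3.5 3.7
  endloop
 endfacet
 facet normal -0.859 -0.230 -0.457
  outer loop
   vertex 1.0 4.9 1.3
   vertex 2.5 0.1 0.9
   vertex 0.1 3.5 3.7
  endloop
 endfacet
 facet normal -0.114 0.047 -0.992
  outer loop
   vertex 1.0 4.9 1.3
   vertex 4.9 3.8 0.8
   vertex 2.5 0.1 0.9
  endloop
 endfacet
 facet normal 0.584 -0.398 -0.707
  outer loop
   vertex 4.9 0.6 2.6
   vertex 2.5 0.1 0.9
   vertex 4.9 3.8 0.8
  endloop
 endfacet
 facet normal -0.503 0.815 0.287
  outer loop
   vertex 2.1 4.7 3.8
   vertex 1.0 4.9 1.3
   vertex 0.1 3.5 3.7
  endloop
 endfacet
 facet normal -0.080 0.050 0.996
  outer loop
   vertex 2.1 4.7 3.8
   vertex 0.1 3.5 3.7
   vertex 4.3 0.2 4.2
  endloop
 endfacet
 facet normal 0.262 0.212 0.941
  outer loop
   vertex 2.1 4.7 3.8
   vertex 4.3 0.2 4.2
   vertex 4.1 4.0 3.4
  endloop
 endfacet
 facet normal 0.336 0.941 0.031
  outer loop
   vertex 2.1 4.7 3.8
   vertex 4.1 4.0 3.4
   vertex 4.9 3.8 0.8
  endloop
 endfacet
 facet normal 0.326 0.211 0.921
  outer loop
   vertex 4.8 0.3 4.0
   vertex 4.1 4.0 3.4
   vertex 4.3 0.2 4.2
  endloop
 endfacet
 facet normal 0.171 -0.983 -0.064
  outer loop
   vertex 4.8 0.3 4.0
   vertex 4.3 0.2 4.2
   vertex 2.5 0.1 0.9
  endloop
 endfacet
 facet normal 0.319 -0.931 -0.177
  outer loop
   vertex 4.8 0.3 4.0
   vertex 2.5 0.1 0.9
   vertex 4.9 0.6 2.6
  endloop
 endfacet
 facet normal 0.937 0.221 0.271
  outer loop
   vertex 4.8 0.3 4.0
   vertex 4.9 3.8 0.8
   vertex 4.1 4.0 3.4
  endloop
 endfacet
 facet normal 0.996 0.045 0.081
  outer loop
   vertex 4.8 0.3 4.0
   vertex 4.9 0.6 2.6
   vertex 4.9 3.8 0.8
  endloop
 endfacet
 facet normal -0.046 0.274 -0.961
  outer loop
   vertex 1.9 4.7 1.2
   vertex 4.9 3.8 0.8
   vertex 1.0 4.9 1.3
  endloop
 endfacet
 facet normal 0.285 0.958 -0.022
  outer loop
   vertex 1.9 4.7 1.2
   vertex 2.1 4.7 3.8
   vertex 4.9 3.8 0.8
  endloop
 endfacet
 facet normal 0.215 0.976 -0.017
  outer loop
   vertex 1.9 4.7 1.2
   vertex 1.0 4.9 1.3
   vertex 2.1 4.7 3.8
  endloop
 endfacet
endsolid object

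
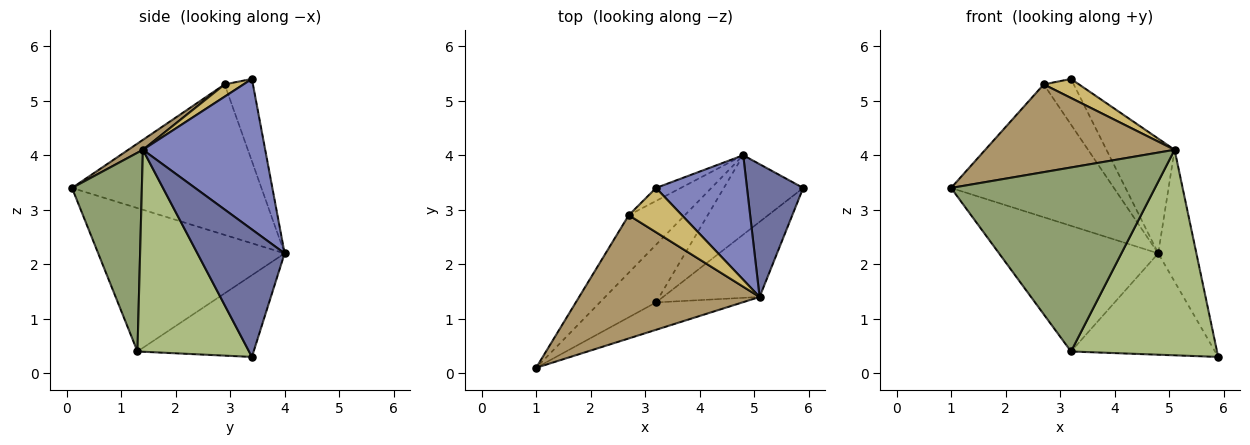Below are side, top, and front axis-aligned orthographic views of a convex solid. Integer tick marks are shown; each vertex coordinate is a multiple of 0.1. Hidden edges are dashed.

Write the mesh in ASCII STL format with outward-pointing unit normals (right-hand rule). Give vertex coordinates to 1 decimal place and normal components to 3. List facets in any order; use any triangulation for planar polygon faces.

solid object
 facet normal 0.850 0.372 0.374
  outer loop
   vertex 5.1 1.4 4.1
   vertex 5.9 3.4 0.3
   vertex 4.8 4.0 2.2
  endloop
 endfacet
 facet normal 0.772 0.430 0.467
  outer loop
   vertex 5.1 1.4 4.1
   vertex 4.8 4.0 2.2
   vertex 3.2 3.4 5.4
  endloop
 endfacet
 facet normal -0.729 0.622 -0.286
  outer loop
   vertex 3.2 1.3 0.4
   vertex 1.0 0.1 3.4
   vertex 4.8 4.0 2.2
  endloop
 endfacet
 facet normal -0.536 0.665 -0.520
  outer loop
   vertex 3.2 1.3 0.4
   vertex 4.8 4.0 2.2
   vertex 5.9 3.4 0.3
  endloop
 endfacet
 facet normal 0.321 -0.937 -0.139
  outer loop
   vertex 3.2 1.3 0.4
   vertex 5.1 1.4 4.1
   vertex 1.0 0.1 3.4
  endloop
 endfacet
 facet normal 0.583 -0.763 -0.279
  outer loop
   vertex 3.2 1.3 0.4
   vertex 5.9 3.4 0.3
   vertex 5.1 1.4 4.1
  endloop
 endfacet
 facet normal -0.730 0.627 -0.272
  outer loop
   vertex 2.7 2.9 5.3
   vertex 4.8 4.0 2.2
   vertex 1.0 0.1 3.4
  endloop
 endfacet
 facet normal -0.672 0.712 -0.202
  outer loop
   vertex 2.7 2.9 5.3
   vertex 3.2 3.4 5.4
   vertex 4.8 4.0 2.2
  endloop
 endfacet
 facet normal 0.045 -0.579 0.814
  outer loop
   vertex 2.7 2.9 5.3
   vertex 1.0 0.1 3.4
   vertex 5.1 1.4 4.1
  endloop
 endfacet
 facet normal 0.207 -0.387 0.898
  outer loop
   vertex 2.7 2.9 5.3
   vertex 5.1 1.4 4.1
   vertex 3.2 3.4 5.4
  endloop
 endfacet
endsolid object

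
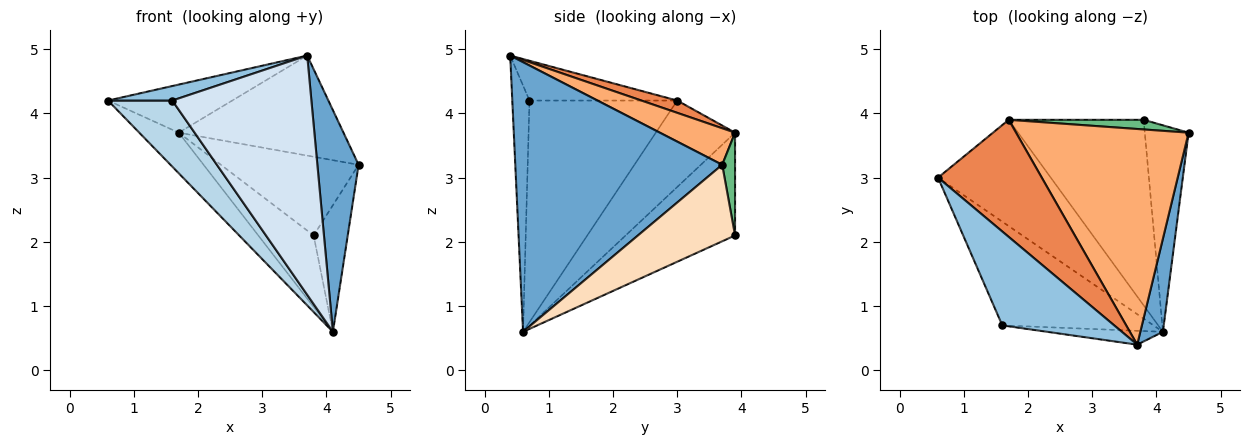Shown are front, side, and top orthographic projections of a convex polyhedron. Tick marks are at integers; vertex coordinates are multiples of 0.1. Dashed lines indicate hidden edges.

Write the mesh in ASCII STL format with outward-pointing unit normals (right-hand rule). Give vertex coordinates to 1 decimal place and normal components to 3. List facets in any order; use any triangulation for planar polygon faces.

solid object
 facet normal 0.977 -0.195 0.082
  outer loop
   vertex 4.1 0.6 0.6
   vertex 4.5 3.7 3.2
   vertex 3.7 0.4 4.9
  endloop
 endfacet
 facet normal -0.331 -0.144 0.932
  outer loop
   vertex 1.6 0.7 4.2
   vertex 3.7 0.4 4.9
   vertex 0.6 3.0 4.2
  endloop
 endfacet
 facet normal -0.777 -0.338 -0.530
  outer loop
   vertex 1.6 0.7 4.2
   vertex 0.6 3.0 4.2
   vertex 4.1 0.6 0.6
  endloop
 endfacet
 facet normal -0.122 -0.991 -0.057
  outer loop
   vertex 1.6 0.7 4.2
   vertex 4.1 0.6 0.6
   vertex 3.7 0.4 4.9
  endloop
 endfacet
 facet normal 0.109 0.378 0.920
  outer loop
   vertex 1.7 3.9 3.7
   vertex 0.6 3.0 4.2
   vertex 3.7 0.4 4.9
  endloop
 endfacet
 facet normal 0.189 0.413 0.891
  outer loop
   vertex 1.7 3.9 3.7
   vertex 3.7 0.4 4.9
   vertex 4.5 3.7 3.2
  endloop
 endfacet
 facet normal -0.582 0.290 -0.759
  outer loop
   vertex 1.7 3.9 3.7
   vertex 4.1 0.6 0.6
   vertex 0.6 3.0 4.2
  endloop
 endfacet
 facet normal 0.830 0.292 -0.475
  outer loop
   vertex 3.8 3.9 2.1
   vertex 4.5 3.7 3.2
   vertex 4.1 0.6 0.6
  endloop
 endfacet
 facet normal 0.092 0.988 0.121
  outer loop
   vertex 3.8 3.9 2.1
   vertex 1.7 3.9 3.7
   vertex 4.5 3.7 3.2
  endloop
 endfacet
 facet normal -0.579 0.293 -0.761
  outer loop
   vertex 3.8 3.9 2.1
   vertex 4.1 0.6 0.6
   vertex 1.7 3.9 3.7
  endloop
 endfacet
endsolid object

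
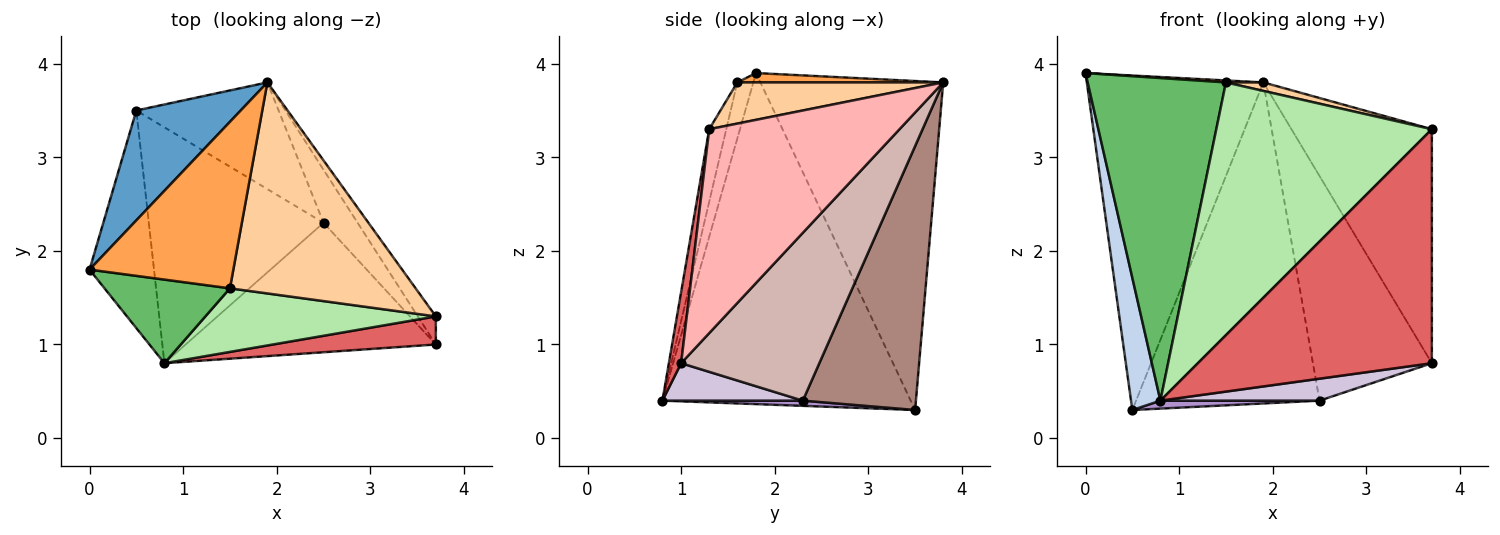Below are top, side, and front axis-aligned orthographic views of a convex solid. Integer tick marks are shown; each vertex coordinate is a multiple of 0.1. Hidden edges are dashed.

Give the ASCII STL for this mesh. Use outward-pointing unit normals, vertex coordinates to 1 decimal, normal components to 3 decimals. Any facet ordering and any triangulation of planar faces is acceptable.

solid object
 facet normal -0.701 0.677 0.222
  outer loop
   vertex 0.5 3.5 0.3
   vertex 0.0 1.8 3.9
   vertex 1.9 3.8 3.8
  endloop
 endfacet
 facet normal -0.975 -0.115 -0.190
  outer loop
   vertex 0.8 0.8 0.4
   vertex 0.0 1.8 3.9
   vertex 0.5 3.5 0.3
  endloop
 endfacet
 facet normal 0.065 -0.012 0.998
  outer loop
   vertex 1.5 1.6 3.8
   vertex 1.9 3.8 3.8
   vertex 0.0 1.8 3.9
  endloop
 endfacet
 facet normal 0.216 -0.039 0.976
  outer loop
   vertex 1.5 1.6 3.8
   vertex 3.7 1.3 3.3
   vertex 1.9 3.8 3.8
  endloop
 endfacet
 facet normal -0.112 -0.962 0.249
  outer loop
   vertex 1.5 1.6 3.8
   vertex 0.0 1.8 3.9
   vertex 0.8 0.8 0.4
  endloop
 endfacet
 facet normal -0.077 -0.967 0.243
  outer loop
   vertex 1.5 1.6 3.8
   vertex 0.8 0.8 0.4
   vertex 3.7 1.3 3.3
  endloop
 endfacet
 facet normal 0.052 -0.992 0.119
  outer loop
   vertex 3.7 1.0 0.8
   vertex 3.7 1.3 3.3
   vertex 0.8 0.8 0.4
  endloop
 endfacet
 facet normal 0.803 0.592 -0.071
  outer loop
   vertex 3.7 1.0 0.8
   vertex 1.9 3.8 3.8
   vertex 3.7 1.3 3.3
  endloop
 endfacet
 facet normal 0.030 -0.034 -0.999
  outer loop
   vertex 2.5 2.3 0.4
   vertex 0.8 0.8 0.4
   vertex 0.5 3.5 0.3
  endloop
 endfacet
 facet normal 0.146 -0.165 -0.975
  outer loop
   vertex 2.5 2.3 0.4
   vertex 3.7 1.0 0.8
   vertex 0.8 0.8 0.4
  endloop
 endfacet
 facet normal 0.505 0.819 -0.272
  outer loop
   vertex 2.5 2.3 0.4
   vertex 0.5 3.5 0.3
   vertex 1.9 3.8 3.8
  endloop
 endfacet
 facet normal 0.749 0.645 -0.152
  outer loop
   vertex 2.5 2.3 0.4
   vertex 1.9 3.8 3.8
   vertex 3.7 1.0 0.8
  endloop
 endfacet
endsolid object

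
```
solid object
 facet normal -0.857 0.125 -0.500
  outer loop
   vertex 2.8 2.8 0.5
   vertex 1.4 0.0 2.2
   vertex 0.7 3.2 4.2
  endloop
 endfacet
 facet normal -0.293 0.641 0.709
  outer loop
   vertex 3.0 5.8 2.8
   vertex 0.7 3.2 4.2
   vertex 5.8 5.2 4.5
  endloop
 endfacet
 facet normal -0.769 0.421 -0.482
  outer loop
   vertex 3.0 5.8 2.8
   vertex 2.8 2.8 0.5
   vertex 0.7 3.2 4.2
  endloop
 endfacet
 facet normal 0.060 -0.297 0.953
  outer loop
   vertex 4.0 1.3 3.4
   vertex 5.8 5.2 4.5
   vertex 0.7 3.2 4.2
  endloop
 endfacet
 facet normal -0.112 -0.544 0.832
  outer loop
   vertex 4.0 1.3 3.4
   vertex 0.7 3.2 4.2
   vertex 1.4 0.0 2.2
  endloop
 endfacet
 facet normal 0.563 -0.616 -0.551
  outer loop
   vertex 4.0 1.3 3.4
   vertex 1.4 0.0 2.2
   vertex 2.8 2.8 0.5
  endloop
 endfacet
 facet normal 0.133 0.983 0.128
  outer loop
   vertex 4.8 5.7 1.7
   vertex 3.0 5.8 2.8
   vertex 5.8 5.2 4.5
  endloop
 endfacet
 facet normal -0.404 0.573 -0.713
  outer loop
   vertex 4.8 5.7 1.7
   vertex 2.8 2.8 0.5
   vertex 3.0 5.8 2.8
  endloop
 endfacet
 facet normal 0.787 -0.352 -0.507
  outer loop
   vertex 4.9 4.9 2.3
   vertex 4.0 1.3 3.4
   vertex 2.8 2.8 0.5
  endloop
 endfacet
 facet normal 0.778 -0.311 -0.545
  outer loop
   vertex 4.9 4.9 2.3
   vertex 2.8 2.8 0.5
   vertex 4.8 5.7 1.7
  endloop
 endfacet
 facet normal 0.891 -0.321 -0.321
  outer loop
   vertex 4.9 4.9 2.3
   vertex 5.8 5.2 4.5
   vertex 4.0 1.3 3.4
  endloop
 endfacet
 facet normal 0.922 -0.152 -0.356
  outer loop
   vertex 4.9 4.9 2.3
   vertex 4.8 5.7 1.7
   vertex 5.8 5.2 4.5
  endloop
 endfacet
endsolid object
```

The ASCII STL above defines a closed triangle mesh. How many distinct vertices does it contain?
8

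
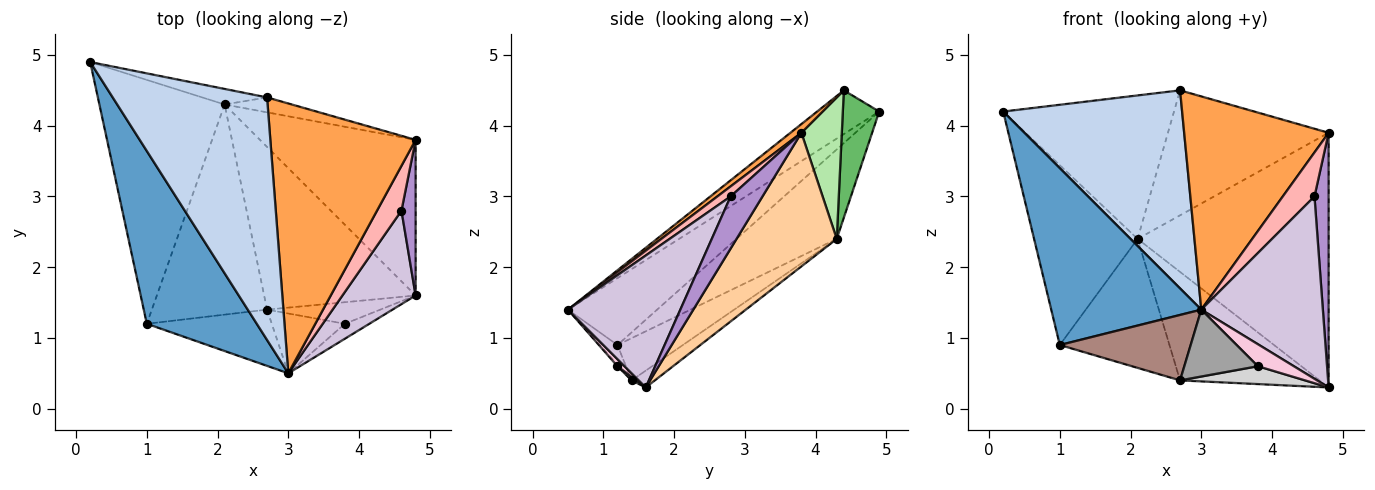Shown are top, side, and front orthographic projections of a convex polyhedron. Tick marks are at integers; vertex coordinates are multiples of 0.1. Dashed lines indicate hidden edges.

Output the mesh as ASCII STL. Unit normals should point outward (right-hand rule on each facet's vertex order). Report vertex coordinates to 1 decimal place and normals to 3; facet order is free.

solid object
 facet normal -0.391 -0.658 0.643
  outer loop
   vertex 1.0 1.2 0.9
   vertex 3.0 0.5 1.4
   vertex 0.2 4.9 4.2
  endloop
 endfacet
 facet normal -0.214 -0.618 0.757
  outer loop
   vertex 2.7 4.4 4.5
   vertex 0.2 4.9 4.2
   vertex 3.0 0.5 1.4
  endloop
 endfacet
 facet normal 0.047 -0.619 0.784
  outer loop
   vertex 2.7 4.4 4.5
   vertex 3.0 0.5 1.4
   vertex 4.8 3.8 3.9
  endloop
 endfacet
 facet normal 0.409 0.779 -0.476
  outer loop
   vertex 2.1 4.3 2.4
   vertex 4.8 3.8 3.9
   vertex 4.8 1.6 0.3
  endloop
 endfacet
 facet normal 0.207 0.973 -0.106
  outer loop
   vertex 2.1 4.3 2.4
   vertex 0.2 4.9 4.2
   vertex 2.7 4.4 4.5
  endloop
 endfacet
 facet normal 0.242 0.963 -0.115
  outer loop
   vertex 2.1 4.3 2.4
   vertex 2.7 4.4 4.5
   vertex 4.8 3.8 3.9
  endloop
 endfacet
 facet normal -0.499 0.514 -0.698
  outer loop
   vertex 2.1 4.3 2.4
   vertex 1.0 1.2 0.9
   vertex 0.2 4.9 4.2
  endloop
 endfacet
 facet normal 0.282 -0.672 0.684
  outer loop
   vertex 4.6 2.8 3.0
   vertex 4.8 3.8 3.9
   vertex 3.0 0.5 1.4
  endloop
 endfacet
 facet normal 0.887 -0.394 0.241
  outer loop
   vertex 4.6 2.8 3.0
   vertex 4.8 1.6 0.3
   vertex 4.8 3.8 3.9
  endloop
 endfacet
 facet normal 0.635 -0.687 0.352
  outer loop
   vertex 4.6 2.8 3.0
   vertex 3.0 0.5 1.4
   vertex 4.8 1.6 0.3
  endloop
 endfacet
 facet normal -0.102 -0.754 -0.648
  outer loop
   vertex 2.7 1.4 0.4
   vertex 3.0 0.5 1.4
   vertex 1.0 1.2 0.9
  endloop
 endfacet
 facet normal -0.092 0.552 -0.829
  outer loop
   vertex 2.7 1.4 0.4
   vertex 2.1 4.3 2.4
   vertex 4.8 1.6 0.3
  endloop
 endfacet
 facet normal -0.298 0.499 -0.814
  outer loop
   vertex 2.7 1.4 0.4
   vertex 1.0 1.2 0.9
   vertex 2.1 4.3 2.4
  endloop
 endfacet
 facet normal 0.160 -0.817 -0.554
  outer loop
   vertex 3.8 1.2 0.6
   vertex 4.8 1.6 0.3
   vertex 3.0 0.5 1.4
  endloop
 endfacet
 facet normal -0.014 -0.745 -0.667
  outer loop
   vertex 3.8 1.2 0.6
   vertex 3.0 0.5 1.4
   vertex 2.7 1.4 0.4
  endloop
 endfacet
 facet normal 0.024 -0.638 -0.770
  outer loop
   vertex 3.8 1.2 0.6
   vertex 2.7 1.4 0.4
   vertex 4.8 1.6 0.3
  endloop
 endfacet
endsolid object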